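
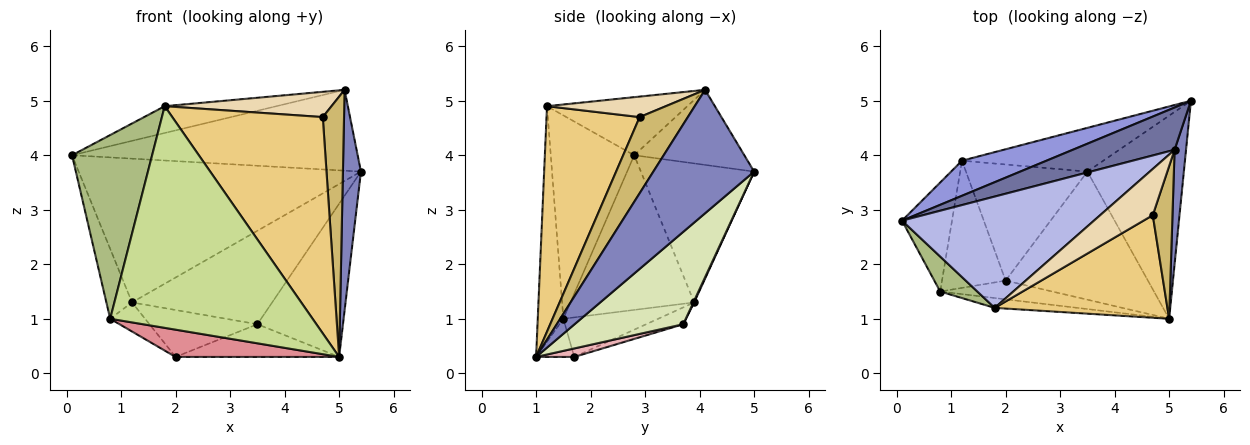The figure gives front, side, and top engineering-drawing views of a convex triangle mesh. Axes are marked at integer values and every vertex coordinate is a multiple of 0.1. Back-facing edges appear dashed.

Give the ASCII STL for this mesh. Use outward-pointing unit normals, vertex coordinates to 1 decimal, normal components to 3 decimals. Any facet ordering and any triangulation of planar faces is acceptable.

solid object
 facet normal -0.323 0.839 0.438
  outer loop
   vertex 5.1 4.1 5.2
   vertex 5.4 5.0 3.7
   vertex 0.1 2.8 4.0
  endloop
 endfacet
 facet normal 0.980 -0.175 0.091
  outer loop
   vertex 5.1 4.1 5.2
   vertex 5.0 1.0 0.3
   vertex 5.4 5.0 3.7
  endloop
 endfacet
 facet normal -0.363 0.905 0.221
  outer loop
   vertex 1.2 3.9 1.3
   vertex 0.1 2.8 4.0
   vertex 5.4 5.0 3.7
  endloop
 endfacet
 facet normal -0.282 0.225 0.933
  outer loop
   vertex 1.8 1.2 4.9
   vertex 5.1 4.1 5.2
   vertex 0.1 2.8 4.0
  endloop
 endfacet
 facet normal -0.934 0.193 -0.302
  outer loop
   vertex 0.8 1.5 1.0
   vertex 0.1 2.8 4.0
   vertex 1.2 3.9 1.3
  endloop
 endfacet
 facet normal -0.715 -0.687 0.131
  outer loop
   vertex 0.8 1.5 1.0
   vertex 1.8 1.2 4.9
   vertex 0.1 2.8 4.0
  endloop
 endfacet
 facet normal -0.125 -0.991 -0.044
  outer loop
   vertex 0.8 1.5 1.0
   vertex 5.0 1.0 0.3
   vertex 1.8 1.2 4.9
  endloop
 endfacet
 facet normal 0.607 0.478 -0.634
  outer loop
   vertex 3.5 3.7 0.9
   vertex 5.4 5.0 3.7
   vertex 5.0 1.0 0.3
  endloop
 endfacet
 facet normal 0.005 0.906 -0.424
  outer loop
   vertex 3.5 3.7 0.9
   vertex 1.2 3.9 1.3
   vertex 5.4 5.0 3.7
  endloop
 endfacet
 facet normal 0.890 -0.393 0.230
  outer loop
   vertex 4.7 2.9 4.7
   vertex 5.0 1.0 0.3
   vertex 5.1 4.1 5.2
  endloop
 endfacet
 facet normal 0.488 -0.789 0.374
  outer loop
   vertex 4.7 2.9 4.7
   vertex 1.8 1.2 4.9
   vertex 5.0 1.0 0.3
  endloop
 endfacet
 facet normal 0.323 -0.454 0.830
  outer loop
   vertex 4.7 2.9 4.7
   vertex 5.1 4.1 5.2
   vertex 1.8 1.2 4.9
  endloop
 endfacet
 facet normal -0.518 0.191 -0.834
  outer loop
   vertex 2.0 1.7 0.3
   vertex 0.8 1.5 1.0
   vertex 1.2 3.9 1.3
  endloop
 endfacet
 facet normal -0.128 0.372 -0.920
  outer loop
   vertex 2.0 1.7 0.3
   vertex 1.2 3.9 1.3
   vertex 3.5 3.7 0.9
  endloop
 endfacet
 facet normal -0.189 -0.810 -0.555
  outer loop
   vertex 2.0 1.7 0.3
   vertex 5.0 1.0 0.3
   vertex 0.8 1.5 1.0
  endloop
 endfacet
 facet normal 0.058 0.247 -0.967
  outer loop
   vertex 2.0 1.7 0.3
   vertex 3.5 3.7 0.9
   vertex 5.0 1.0 0.3
  endloop
 endfacet
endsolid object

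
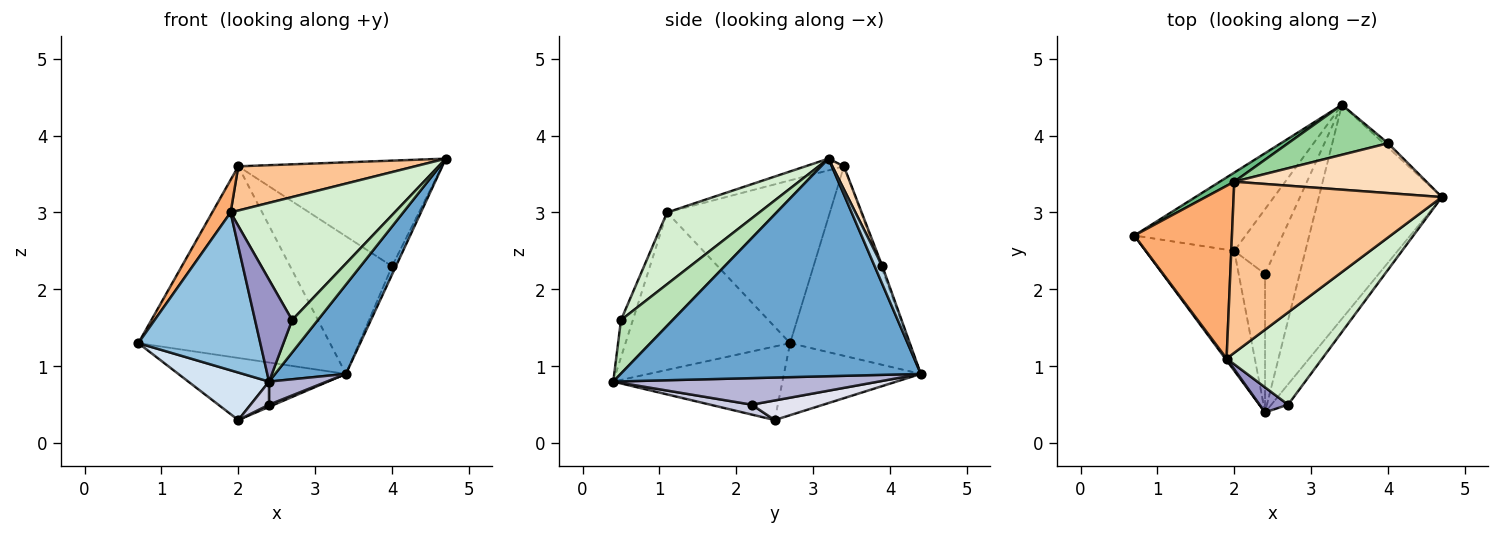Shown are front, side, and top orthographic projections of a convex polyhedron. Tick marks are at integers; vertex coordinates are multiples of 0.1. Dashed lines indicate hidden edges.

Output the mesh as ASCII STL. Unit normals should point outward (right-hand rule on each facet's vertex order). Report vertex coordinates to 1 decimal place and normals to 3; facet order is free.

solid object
 facet normal 0.853 -0.201 -0.482
  outer loop
   vertex 3.4 4.4 0.9
   vertex 4.7 3.2 3.7
   vertex 2.4 0.4 0.8
  endloop
 endfacet
 facet normal -0.803 -0.595 0.007
  outer loop
   vertex 1.9 1.1 3.0
   vertex 0.7 2.7 1.3
   vertex 2.4 0.4 0.8
  endloop
 endfacet
 facet normal 0.873 0.436 -0.218
  outer loop
   vertex 4.0 3.9 2.3
   vertex 4.7 3.2 3.7
   vertex 3.4 4.4 0.9
  endloop
 endfacet
 facet normal -0.611 -0.292 -0.736
  outer loop
   vertex 2.0 2.5 0.3
   vertex 2.4 0.4 0.8
   vertex 0.7 2.7 1.3
  endloop
 endfacet
 facet normal -0.452 0.554 -0.699
  outer loop
   vertex 2.0 2.5 0.3
   vertex 0.7 2.7 1.3
   vertex 3.4 4.4 0.9
  endloop
 endfacet
 facet normal -0.854 -0.096 0.512
  outer loop
   vertex 2.0 3.4 3.6
   vertex 0.7 2.7 1.3
   vertex 1.9 1.1 3.0
  endloop
 endfacet
 facet normal -0.054 -0.250 0.967
  outer loop
   vertex 2.0 3.4 3.6
   vertex 1.9 1.1 3.0
   vertex 4.7 3.2 3.7
  endloop
 endfacet
 facet normal 0.051 0.903 0.426
  outer loop
   vertex 2.0 3.4 3.6
   vertex 4.7 3.2 3.7
   vertex 4.0 3.9 2.3
  endloop
 endfacet
 facet normal -0.528 0.848 0.040
  outer loop
   vertex 2.0 3.4 3.6
   vertex 3.4 4.4 0.9
   vertex 0.7 2.7 1.3
  endloop
 endfacet
 facet normal -0.013 0.940 0.341
  outer loop
   vertex 2.0 3.4 3.6
   vertex 4.0 3.9 2.3
   vertex 3.4 4.4 0.9
  endloop
 endfacet
 facet normal 0.862 -0.429 -0.270
  outer loop
   vertex 2.7 0.5 1.6
   vertex 2.4 0.4 0.8
   vertex 4.7 3.2 3.7
  endloop
 endfacet
 facet normal 0.410 -0.730 0.547
  outer loop
   vertex 2.7 0.5 1.6
   vertex 4.7 3.2 3.7
   vertex 1.9 1.1 3.0
  endloop
 endfacet
 facet normal -0.297 -0.927 0.227
  outer loop
   vertex 2.7 0.5 1.6
   vertex 1.9 1.1 3.0
   vertex 2.4 0.4 0.8
  endloop
 endfacet
 facet normal 0.603 -0.131 -0.787
  outer loop
   vertex 2.4 2.2 0.5
   vertex 3.4 4.4 0.9
   vertex 2.4 0.4 0.8
  endloop
 endfacet
 facet normal 0.347 -0.154 -0.925
  outer loop
   vertex 2.4 2.2 0.5
   vertex 2.4 0.4 0.8
   vertex 2.0 2.5 0.3
  endloop
 endfacet
 facet normal 0.429 -0.031 -0.903
  outer loop
   vertex 2.4 2.2 0.5
   vertex 2.0 2.5 0.3
   vertex 3.4 4.4 0.9
  endloop
 endfacet
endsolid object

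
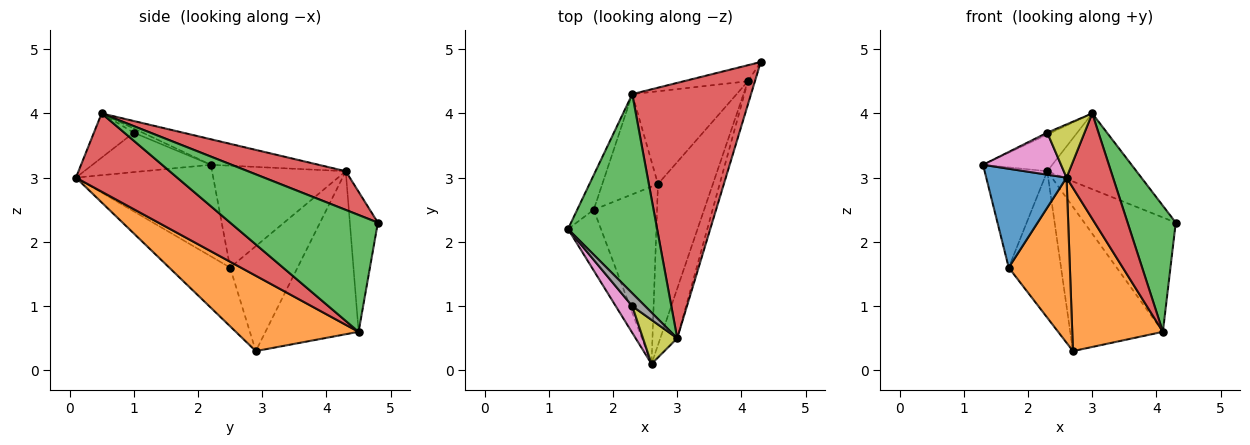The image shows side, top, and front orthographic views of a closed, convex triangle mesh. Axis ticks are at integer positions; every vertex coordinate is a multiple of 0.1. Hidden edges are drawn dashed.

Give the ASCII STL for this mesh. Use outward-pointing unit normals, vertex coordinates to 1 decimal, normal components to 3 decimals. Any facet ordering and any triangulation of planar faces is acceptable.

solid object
 facet normal -0.824 -0.482 -0.296
  outer loop
   vertex 1.7 2.5 1.6
   vertex 2.6 0.1 3.0
   vertex 1.3 2.2 3.2
  endloop
 endfacet
 facet normal -0.562 -0.564 -0.606
  outer loop
   vertex 1.7 2.5 1.6
   vertex 2.7 2.9 0.3
   vertex 2.6 0.1 3.0
  endloop
 endfacet
 facet normal -0.271 0.174 0.947
  outer loop
   vertex 2.3 4.3 3.1
   vertex 1.3 2.2 3.2
   vertex 3.0 0.5 4.0
  endloop
 endfacet
 facet normal 0.298 0.272 0.915
  outer loop
   vertex 2.3 4.3 3.1
   vertex 3.0 0.5 4.0
   vertex 4.3 4.8 2.3
  endloop
 endfacet
 facet normal -0.896 0.420 -0.145
  outer loop
   vertex 2.3 4.3 3.1
   vertex 1.7 2.5 1.6
   vertex 1.3 2.2 3.2
  endloop
 endfacet
 facet normal -0.729 0.565 -0.387
  outer loop
   vertex 2.3 4.3 3.1
   vertex 2.7 2.9 0.3
   vertex 1.7 2.5 1.6
  endloop
 endfacet
 facet normal -0.788 -0.519 0.330
  outer loop
   vertex 2.3 1.0 3.7
   vertex 1.3 2.2 3.2
   vertex 2.6 0.1 3.0
  endloop
 endfacet
 facet normal -0.305 0.139 0.942
  outer loop
   vertex 2.3 1.0 3.7
   vertex 3.0 0.5 4.0
   vertex 1.3 2.2 3.2
  endloop
 endfacet
 facet normal -0.636 -0.595 0.492
  outer loop
   vertex 2.3 1.0 3.7
   vertex 2.6 0.1 3.0
   vertex 3.0 0.5 4.0
  endloop
 endfacet
 facet normal -0.290 0.948 -0.133
  outer loop
   vertex 4.1 4.5 0.6
   vertex 2.3 4.3 3.1
   vertex 4.3 4.8 2.3
  endloop
 endfacet
 facet normal -0.645 0.642 -0.413
  outer loop
   vertex 4.1 4.5 0.6
   vertex 2.7 2.9 0.3
   vertex 2.3 4.3 3.1
  endloop
 endfacet
 facet normal 0.694 -0.512 -0.506
  outer loop
   vertex 4.1 4.5 0.6
   vertex 2.6 0.1 3.0
   vertex 2.7 2.9 0.3
  endloop
 endfacet
 facet normal 0.949 -0.310 -0.057
  outer loop
   vertex 4.1 4.5 0.6
   vertex 4.3 4.8 2.3
   vertex 3.0 0.5 4.0
  endloop
 endfacet
 facet normal 0.892 -0.409 -0.193
  outer loop
   vertex 4.1 4.5 0.6
   vertex 3.0 0.5 4.0
   vertex 2.6 0.1 3.0
  endloop
 endfacet
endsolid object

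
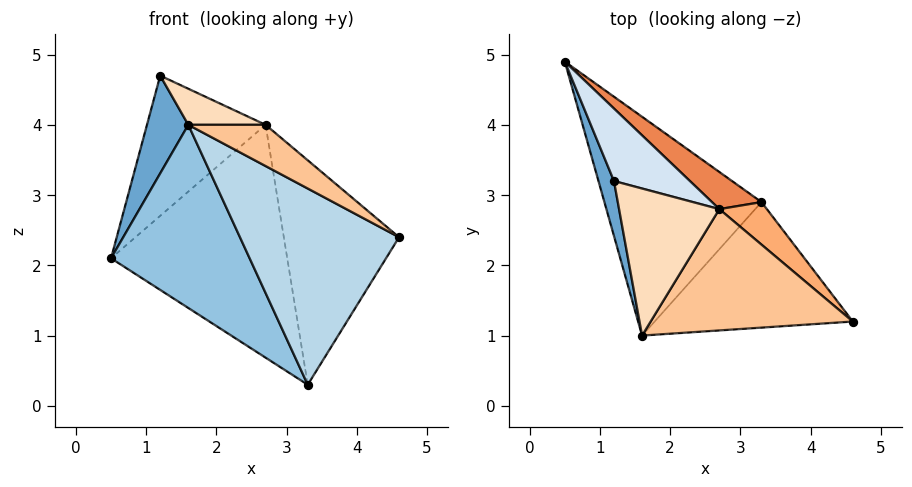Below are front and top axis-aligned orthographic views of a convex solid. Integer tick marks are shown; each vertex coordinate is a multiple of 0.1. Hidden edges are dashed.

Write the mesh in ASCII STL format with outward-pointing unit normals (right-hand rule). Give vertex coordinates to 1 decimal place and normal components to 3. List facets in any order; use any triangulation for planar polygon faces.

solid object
 facet normal -0.969 -0.215 0.121
  outer loop
   vertex 1.2 3.2 4.7
   vertex 0.5 4.9 2.1
   vertex 1.6 1.0 4.0
  endloop
 endfacet
 facet normal -0.689 -0.465 -0.556
  outer loop
   vertex 3.3 2.9 0.3
   vertex 1.6 1.0 4.0
   vertex 0.5 4.9 2.1
  endloop
 endfacet
 facet normal -0.225 -0.821 -0.525
  outer loop
   vertex 3.3 2.9 0.3
   vertex 4.6 1.2 2.4
   vertex 1.6 1.0 4.0
  endloop
 endfacet
 facet normal 0.411 0.810 0.419
  outer loop
   vertex 2.7 2.8 4.0
   vertex 0.5 4.9 2.1
   vertex 1.2 3.2 4.7
  endloop
 endfacet
 facet normal 0.628 0.769 0.123
  outer loop
   vertex 2.7 2.8 4.0
   vertex 3.3 2.9 0.3
   vertex 0.5 4.9 2.1
  endloop
 endfacet
 facet normal 0.701 0.700 0.133
  outer loop
   vertex 2.7 2.8 4.0
   vertex 4.6 1.2 2.4
   vertex 3.3 2.9 0.3
  endloop
 endfacet
 facet normal 0.466 -0.285 0.838
  outer loop
   vertex 2.7 2.8 4.0
   vertex 1.6 1.0 4.0
   vertex 4.6 1.2 2.4
  endloop
 endfacet
 facet normal 0.363 -0.222 0.905
  outer loop
   vertex 2.7 2.8 4.0
   vertex 1.2 3.2 4.7
   vertex 1.6 1.0 4.0
  endloop
 endfacet
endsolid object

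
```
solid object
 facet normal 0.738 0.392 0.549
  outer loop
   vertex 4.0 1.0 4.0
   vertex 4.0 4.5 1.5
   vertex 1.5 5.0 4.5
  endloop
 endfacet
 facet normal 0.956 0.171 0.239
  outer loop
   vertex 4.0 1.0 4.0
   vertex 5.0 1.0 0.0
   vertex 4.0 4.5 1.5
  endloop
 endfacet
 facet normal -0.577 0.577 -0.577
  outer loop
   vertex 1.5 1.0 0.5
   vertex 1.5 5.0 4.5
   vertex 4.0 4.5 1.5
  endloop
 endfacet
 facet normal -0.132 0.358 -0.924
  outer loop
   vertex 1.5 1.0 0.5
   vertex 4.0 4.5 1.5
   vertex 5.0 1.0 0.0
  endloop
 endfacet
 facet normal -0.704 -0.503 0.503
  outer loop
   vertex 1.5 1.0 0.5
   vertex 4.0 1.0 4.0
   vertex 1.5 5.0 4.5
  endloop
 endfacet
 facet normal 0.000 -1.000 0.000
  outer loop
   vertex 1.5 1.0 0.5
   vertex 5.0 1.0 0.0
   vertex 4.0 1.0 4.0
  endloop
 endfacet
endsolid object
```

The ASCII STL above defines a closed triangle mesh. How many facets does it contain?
6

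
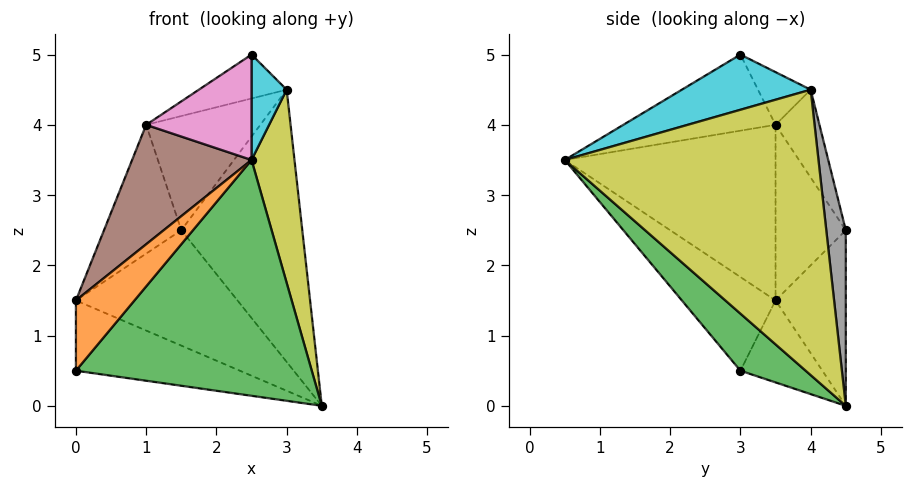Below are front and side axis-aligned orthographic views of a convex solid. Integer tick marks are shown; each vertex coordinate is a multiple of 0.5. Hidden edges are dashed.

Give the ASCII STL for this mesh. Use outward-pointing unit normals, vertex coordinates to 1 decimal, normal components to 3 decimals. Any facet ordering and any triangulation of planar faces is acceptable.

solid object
 facet normal -0.408 0.816 -0.408
  outer loop
   vertex 0.0 3.0 0.5
   vertex 0.0 3.5 1.5
   vertex 3.5 4.5 0.0
  endloop
 endfacet
 facet normal -0.820 -0.512 0.256
  outer loop
   vertex 0.0 3.0 0.5
   vertex 2.5 0.5 3.5
   vertex 0.0 3.5 1.5
  endloop
 endfacet
 facet normal 0.186 -0.673 -0.716
  outer loop
   vertex 0.0 3.0 0.5
   vertex 3.5 4.5 0.0
   vertex 2.5 0.5 3.5
  endloop
 endfacet
 facet normal -0.380 0.874 -0.304
  outer loop
   vertex 1.5 4.5 2.5
   vertex 3.5 4.5 0.0
   vertex 0.0 3.5 1.5
  endloop
 endfacet
 facet normal -0.650 0.715 0.260
  outer loop
   vertex 1.0 3.5 4.0
   vertex 1.5 4.5 2.5
   vertex 0.0 3.5 1.5
  endloop
 endfacet
 facet normal -0.822 -0.466 0.329
  outer loop
   vertex 1.0 3.5 4.0
   vertex 0.0 3.5 1.5
   vertex 2.5 0.5 3.5
  endloop
 endfacet
 facet normal -0.596 -0.413 0.688
  outer loop
   vertex 1.0 3.5 4.0
   vertex 2.5 0.5 3.5
   vertex 2.5 3.0 5.0
  endloop
 endfacet
 facet normal 0.158 0.979 0.126
  outer loop
   vertex 3.0 4.0 4.5
   vertex 3.5 4.5 0.0
   vertex 1.5 4.5 2.5
  endloop
 endfacet
 facet normal 0.982 -0.166 0.091
  outer loop
   vertex 3.0 4.0 4.5
   vertex 2.5 0.5 3.5
   vertex 3.5 4.5 0.0
  endloop
 endfacet
 facet normal 0.884 -0.241 0.402
  outer loop
   vertex 3.0 4.0 4.5
   vertex 2.5 3.0 5.0
   vertex 2.5 0.5 3.5
  endloop
 endfacet
 facet normal -0.329 0.549 0.768
  outer loop
   vertex 3.0 4.0 4.5
   vertex 1.0 3.5 4.0
   vertex 2.5 3.0 5.0
  endloop
 endfacet
 facet normal -0.321 0.834 0.449
  outer loop
   vertex 3.0 4.0 4.5
   vertex 1.5 4.5 2.5
   vertex 1.0 3.5 4.0
  endloop
 endfacet
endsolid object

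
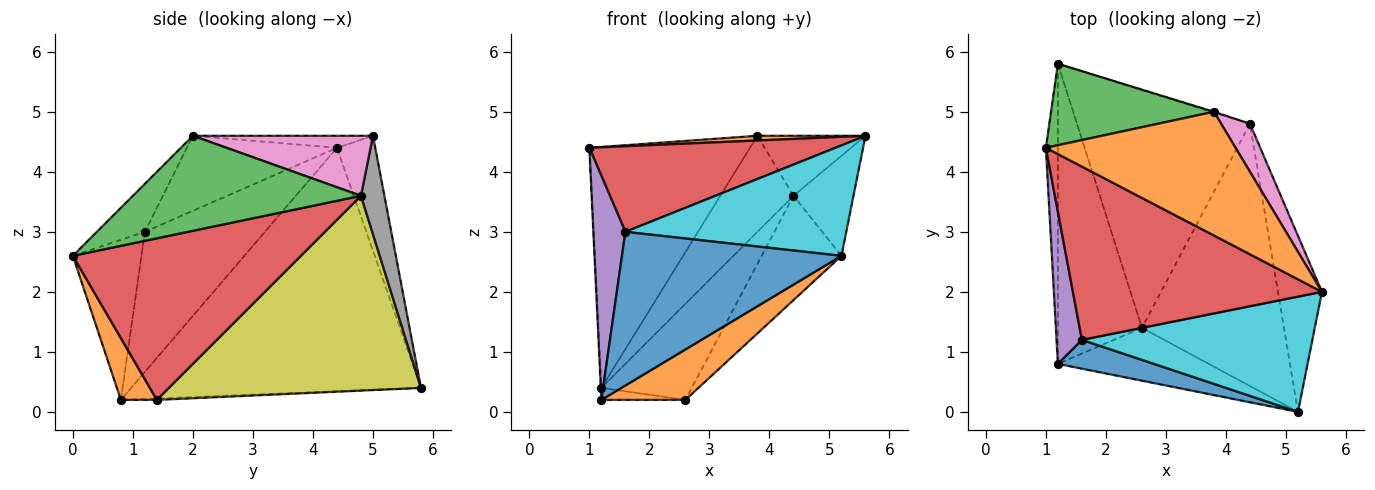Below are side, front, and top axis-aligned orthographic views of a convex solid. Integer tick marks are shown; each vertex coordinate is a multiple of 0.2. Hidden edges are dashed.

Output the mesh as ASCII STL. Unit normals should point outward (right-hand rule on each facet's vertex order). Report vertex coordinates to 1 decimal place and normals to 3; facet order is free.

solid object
 facet normal -0.999 0.002 -0.049
  outer loop
   vertex 1.2 5.8 0.4
   vertex 1.2 0.8 0.2
   vertex 1.0 4.4 4.4
  endloop
 endfacet
 facet normal -0.063 -0.038 0.997
  outer loop
   vertex 3.8 5.0 4.6
   vertex 1.0 4.4 4.4
   vertex 5.6 2.0 4.6
  endloop
 endfacet
 facet normal -0.220 0.924 0.312
  outer loop
   vertex 3.8 5.0 4.6
   vertex 1.2 5.8 0.4
   vertex 1.0 4.4 4.4
  endloop
 endfacet
 facet normal -0.261 -0.428 0.866
  outer loop
   vertex 1.6 1.2 3.0
   vertex 5.6 2.0 4.6
   vertex 1.0 4.4 4.4
  endloop
 endfacet
 facet normal -0.952 -0.254 0.172
  outer loop
   vertex 1.6 1.2 3.0
   vertex 1.0 4.4 4.4
   vertex 1.2 0.8 0.2
  endloop
 endfacet
 facet normal -0.017 0.040 -0.999
  outer loop
   vertex 2.6 1.4 0.2
   vertex 1.2 0.8 0.2
   vertex 1.2 5.8 0.4
  endloop
 endfacet
 facet normal 0.793 0.476 0.381
  outer loop
   vertex 4.4 4.8 3.6
   vertex 3.8 5.0 4.6
   vertex 5.6 2.0 4.6
  endloop
 endfacet
 facet normal 0.305 0.952 -0.007
  outer loop
   vertex 4.4 4.8 3.6
   vertex 1.2 5.8 0.4
   vertex 3.8 5.0 4.6
  endloop
 endfacet
 facet normal 0.722 0.259 -0.641
  outer loop
   vertex 4.4 4.8 3.6
   vertex 2.6 1.4 0.2
   vertex 1.2 5.8 0.4
  endloop
 endfacet
 facet normal -0.149 -0.684 0.714
  outer loop
   vertex 5.2 0.0 2.6
   vertex 5.6 2.0 4.6
   vertex 1.6 1.2 3.0
  endloop
 endfacet
 facet normal -0.294 -0.940 0.176
  outer loop
   vertex 5.2 0.0 2.6
   vertex 1.6 1.2 3.0
   vertex 1.2 0.8 0.2
  endloop
 endfacet
 facet normal 0.284 -0.662 -0.694
  outer loop
   vertex 5.2 0.0 2.6
   vertex 1.2 0.8 0.2
   vertex 2.6 1.4 0.2
  endloop
 endfacet
 facet normal 0.883 0.232 -0.409
  outer loop
   vertex 5.2 0.0 2.6
   vertex 4.4 4.8 3.6
   vertex 5.6 2.0 4.6
  endloop
 endfacet
 facet normal 0.726 0.254 -0.639
  outer loop
   vertex 5.2 0.0 2.6
   vertex 2.6 1.4 0.2
   vertex 4.4 4.8 3.6
  endloop
 endfacet
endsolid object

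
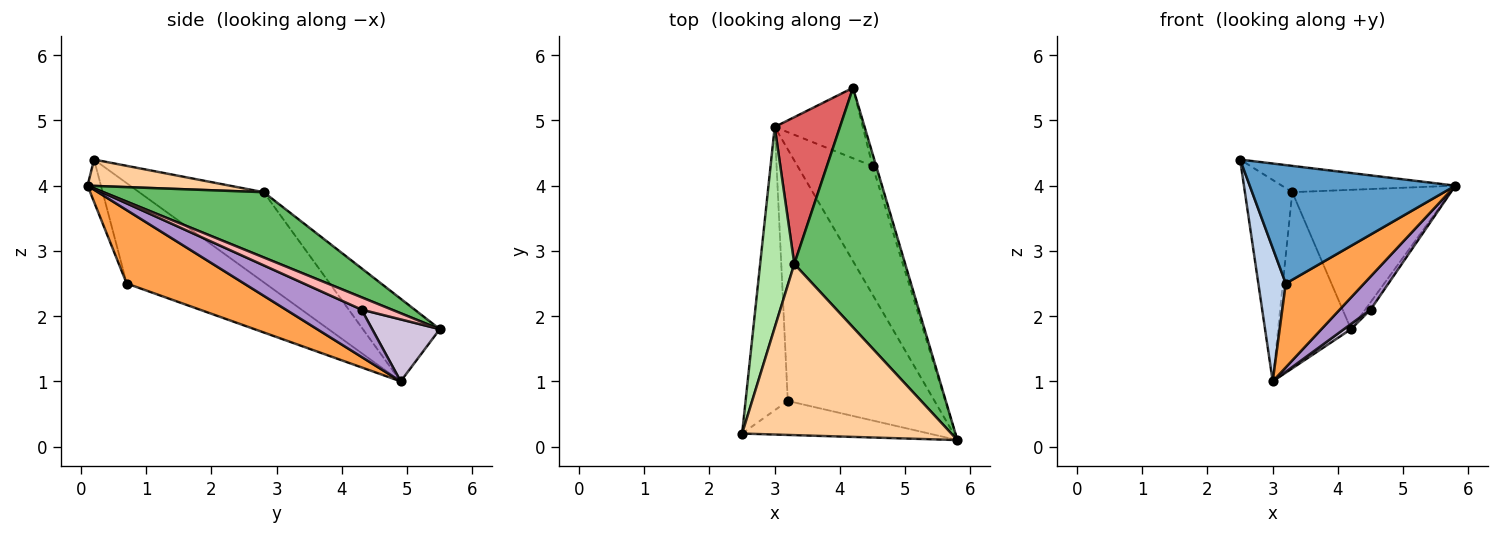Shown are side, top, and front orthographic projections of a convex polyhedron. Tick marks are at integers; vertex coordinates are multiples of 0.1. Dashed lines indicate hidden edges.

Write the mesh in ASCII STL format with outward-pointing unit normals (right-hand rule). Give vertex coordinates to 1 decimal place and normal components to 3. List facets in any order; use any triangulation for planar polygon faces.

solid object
 facet normal -0.062 -0.959 -0.275
  outer loop
   vertex 3.2 0.7 2.5
   vertex 5.8 0.1 4.0
   vertex 2.5 0.2 4.4
  endloop
 endfacet
 facet normal -0.907 -0.179 -0.381
  outer loop
   vertex 3.2 0.7 2.5
   vertex 2.5 0.2 4.4
   vertex 3.0 4.9 1.0
  endloop
 endfacet
 facet normal 0.429 -0.286 -0.857
  outer loop
   vertex 3.2 0.7 2.5
   vertex 3.0 4.9 1.0
   vertex 5.8 0.1 4.0
  endloop
 endfacet
 facet normal 0.123 0.151 0.981
  outer loop
   vertex 3.3 2.8 3.9
   vertex 2.5 0.2 4.4
   vertex 5.8 0.1 4.0
  endloop
 endfacet
 facet normal 0.453 0.448 0.771
  outer loop
   vertex 3.3 2.8 3.9
   vertex 5.8 0.1 4.0
   vertex 4.2 5.5 1.8
  endloop
 endfacet
 facet normal -0.881 0.335 0.334
  outer loop
   vertex 3.3 2.8 3.9
   vertex 3.0 4.9 1.0
   vertex 2.5 0.2 4.4
  endloop
 endfacet
 facet normal -0.630 0.597 0.497
  outer loop
   vertex 3.3 2.8 3.9
   vertex 4.2 5.5 1.8
   vertex 3.0 4.9 1.0
  endloop
 endfacet
 facet normal 0.946 0.167 -0.278
  outer loop
   vertex 4.5 4.3 2.1
   vertex 4.2 5.5 1.8
   vertex 5.8 0.1 4.0
  endloop
 endfacet
 facet normal 0.521 -0.213 -0.827
  outer loop
   vertex 4.5 4.3 2.1
   vertex 5.8 0.1 4.0
   vertex 3.0 4.9 1.0
  endloop
 endfacet
 facet normal 0.574 -0.060 -0.816
  outer loop
   vertex 4.5 4.3 2.1
   vertex 3.0 4.9 1.0
   vertex 4.2 5.5 1.8
  endloop
 endfacet
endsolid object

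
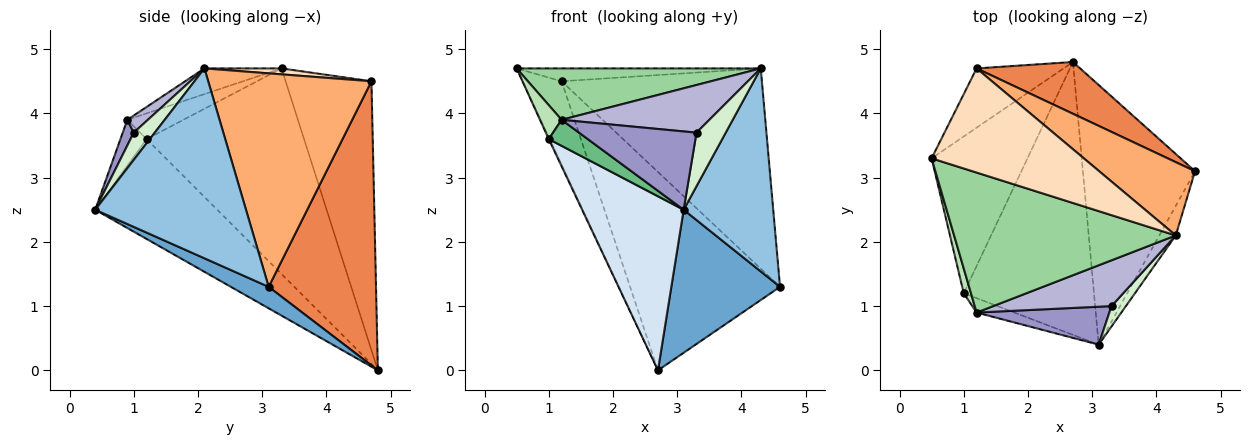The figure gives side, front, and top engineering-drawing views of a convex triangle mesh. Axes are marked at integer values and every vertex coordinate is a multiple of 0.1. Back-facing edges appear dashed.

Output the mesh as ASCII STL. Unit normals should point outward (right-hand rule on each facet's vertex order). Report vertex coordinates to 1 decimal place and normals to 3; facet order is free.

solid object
 facet normal 0.165 -0.476 -0.864
  outer loop
   vertex 2.7 4.8 0.0
   vertex 4.6 3.1 1.3
   vertex 3.1 0.4 2.5
  endloop
 endfacet
 facet normal 0.857 -0.509 -0.074
  outer loop
   vertex 4.3 2.1 4.7
   vertex 3.1 0.4 2.5
   vertex 4.6 3.1 1.3
  endloop
 endfacet
 facet normal -0.906 0.006 -0.422
  outer loop
   vertex 1.0 1.2 3.6
   vertex 0.5 3.3 4.7
   vertex 2.7 4.8 0.0
  endloop
 endfacet
 facet normal -0.543 -0.452 -0.708
  outer loop
   vertex 1.0 1.2 3.6
   vertex 2.7 4.8 0.0
   vertex 3.1 0.4 2.5
  endloop
 endfacet
 facet normal 0.570 0.795 0.208
  outer loop
   vertex 1.2 4.7 4.5
   vertex 4.6 3.1 1.3
   vertex 2.7 4.8 0.0
  endloop
 endfacet
 facet normal 0.608 0.746 0.273
  outer loop
   vertex 1.2 4.7 4.5
   vertex 4.3 2.1 4.7
   vertex 4.6 3.1 1.3
  endloop
 endfacet
 facet normal -0.874 0.396 -0.282
  outer loop
   vertex 1.2 4.7 4.5
   vertex 2.7 4.8 0.0
   vertex 0.5 3.3 4.7
  endloop
 endfacet
 facet normal 0.039 0.122 0.992
  outer loop
   vertex 1.2 4.7 4.5
   vertex 0.5 3.3 4.7
   vertex 4.3 2.1 4.7
  endloop
 endfacet
 facet normal -0.506 -0.755 -0.417
  outer loop
   vertex 1.2 0.9 3.9
   vertex 1.0 1.2 3.6
   vertex 3.1 0.4 2.5
  endloop
 endfacet
 facet normal -0.108 -0.343 0.933
  outer loop
   vertex 1.2 0.9 3.9
   vertex 4.3 2.1 4.7
   vertex 0.5 3.3 4.7
  endloop
 endfacet
 facet normal -0.903 -0.348 0.254
  outer loop
   vertex 1.2 0.9 3.9
   vertex 0.5 3.3 4.7
   vertex 1.0 1.2 3.6
  endloop
 endfacet
 facet normal 0.558 -0.775 0.295
  outer loop
   vertex 3.3 1.0 3.7
   vertex 3.1 0.4 2.5
   vertex 4.3 2.1 4.7
  endloop
 endfacet
 facet normal 0.084 -0.897 0.434
  outer loop
   vertex 3.3 1.0 3.7
   vertex 1.2 0.9 3.9
   vertex 3.1 0.4 2.5
  endloop
 endfacet
 facet normal 0.100 -0.717 0.689
  outer loop
   vertex 3.3 1.0 3.7
   vertex 4.3 2.1 4.7
   vertex 1.2 0.9 3.9
  endloop
 endfacet
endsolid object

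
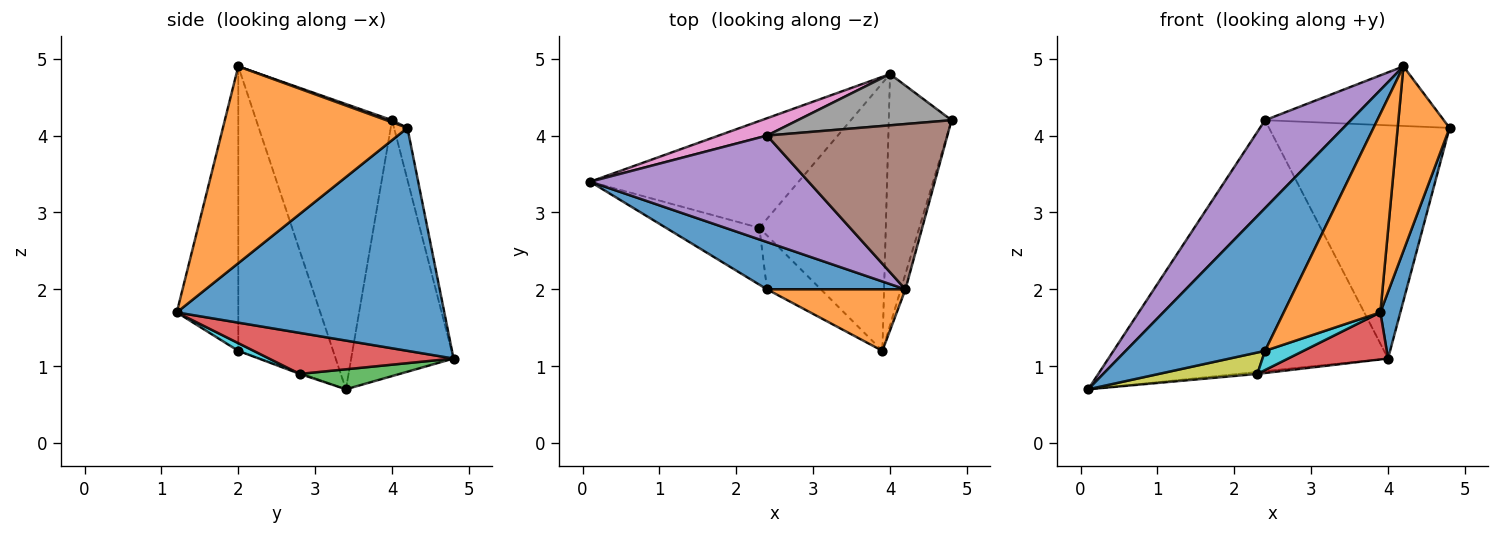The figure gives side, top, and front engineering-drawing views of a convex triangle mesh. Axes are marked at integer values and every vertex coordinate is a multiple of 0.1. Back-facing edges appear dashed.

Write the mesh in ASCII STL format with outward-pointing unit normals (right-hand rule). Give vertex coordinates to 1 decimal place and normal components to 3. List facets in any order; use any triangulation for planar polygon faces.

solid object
 facet normal 0.960 -0.072 -0.270
  outer loop
   vertex 4.0 4.8 1.1
   vertex 4.8 4.2 4.1
   vertex 3.9 1.2 1.7
  endloop
 endfacet
 facet normal 0.962 -0.271 -0.023
  outer loop
   vertex 4.2 2.0 4.9
   vertex 3.9 1.2 1.7
   vertex 4.8 4.2 4.1
  endloop
 endfacet
 facet normal 0.095 0.018 -0.995
  outer loop
   vertex 2.3 2.8 0.9
   vertex 0.1 3.4 0.7
   vertex 4.0 4.8 1.1
  endloop
 endfacet
 facet normal 0.304 -0.165 -0.938
  outer loop
   vertex 2.3 2.8 0.9
   vertex 4.0 4.8 1.1
   vertex 3.9 1.2 1.7
  endloop
 endfacet
 facet normal -0.710 -0.449 0.543
  outer loop
   vertex 2.4 4.0 4.2
   vertex 0.1 3.4 0.7
   vertex 4.2 2.0 4.9
  endloop
 endfacet
 facet normal 0.011 0.339 0.941
  outer loop
   vertex 2.4 4.0 4.2
   vertex 4.2 2.0 4.9
   vertex 4.8 4.2 4.1
  endloop
 endfacet
 facet normal -0.343 0.937 0.065
  outer loop
   vertex 2.4 4.0 4.2
   vertex 4.0 4.8 1.1
   vertex 0.1 3.4 0.7
  endloop
 endfacet
 facet normal -0.072 0.974 0.214
  outer loop
   vertex 2.4 4.0 4.2
   vertex 4.8 4.2 4.1
   vertex 4.0 4.8 1.1
  endloop
 endfacet
 facet normal -0.011 -0.352 -0.936
  outer loop
   vertex 2.4 2.0 1.2
   vertex 0.1 3.4 0.7
   vertex 2.3 2.8 0.9
  endloop
 endfacet
 facet normal 0.133 -0.333 -0.933
  outer loop
   vertex 2.4 2.0 1.2
   vertex 2.3 2.8 0.9
   vertex 3.9 1.2 1.7
  endloop
 endfacet
 facet normal -0.543 -0.797 0.264
  outer loop
   vertex 2.4 2.0 1.2
   vertex 4.2 2.0 4.9
   vertex 0.1 3.4 0.7
  endloop
 endfacet
 facet normal -0.520 -0.816 0.253
  outer loop
   vertex 2.4 2.0 1.2
   vertex 3.9 1.2 1.7
   vertex 4.2 2.0 4.9
  endloop
 endfacet
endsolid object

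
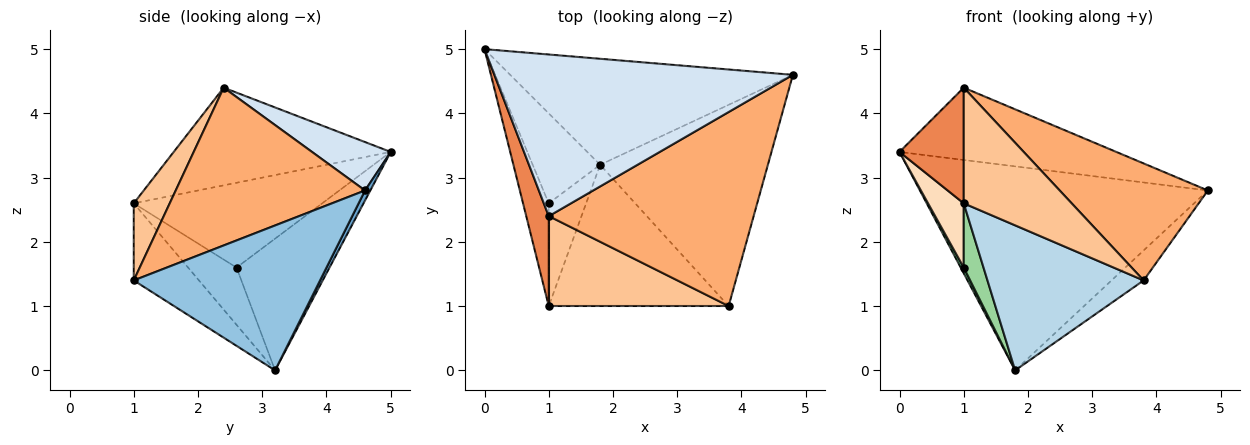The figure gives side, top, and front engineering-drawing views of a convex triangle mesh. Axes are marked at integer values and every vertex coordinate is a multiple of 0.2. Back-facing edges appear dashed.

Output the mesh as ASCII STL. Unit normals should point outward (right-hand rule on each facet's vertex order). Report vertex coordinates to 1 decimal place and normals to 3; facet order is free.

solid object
 facet normal 0.016 0.887 -0.461
  outer loop
   vertex 1.8 3.2 0.0
   vertex 0.0 5.0 3.4
   vertex 4.8 4.6 2.8
  endloop
 endfacet
 facet normal 0.650 0.112 -0.752
  outer loop
   vertex 3.8 1.0 1.4
   vertex 1.8 3.2 0.0
   vertex 4.8 4.6 2.8
  endloop
 endfacet
 facet normal -0.287 -0.686 -0.669
  outer loop
   vertex 3.8 1.0 1.4
   vertex 1.0 1.0 2.6
   vertex 1.8 3.2 0.0
  endloop
 endfacet
 facet normal 0.147 0.404 0.903
  outer loop
   vertex 1.0 2.4 4.4
   vertex 4.8 4.6 2.8
   vertex 0.0 5.0 3.4
  endloop
 endfacet
 facet normal -0.936 -0.277 0.216
  outer loop
   vertex 1.0 2.4 4.4
   vertex 0.0 5.0 3.4
   vertex 1.0 1.0 2.6
  endloop
 endfacet
 facet normal 0.551 -0.431 0.715
  outer loop
   vertex 1.0 2.4 4.4
   vertex 3.8 1.0 1.4
   vertex 4.8 4.6 2.8
  endloop
 endfacet
 facet normal 0.254 -0.763 0.594
  outer loop
   vertex 1.0 2.4 4.4
   vertex 1.0 1.0 2.6
   vertex 3.8 1.0 1.4
  endloop
 endfacet
 facet normal -0.942 -0.178 -0.285
  outer loop
   vertex 1.0 2.6 1.6
   vertex 1.0 1.0 2.6
   vertex 0.0 5.0 3.4
  endloop
 endfacet
 facet normal -0.890 -0.029 -0.456
  outer loop
   vertex 1.0 2.6 1.6
   vertex 0.0 5.0 3.4
   vertex 1.8 3.2 0.0
  endloop
 endfacet
 facet normal -0.792 -0.323 -0.517
  outer loop
   vertex 1.0 2.6 1.6
   vertex 1.8 3.2 0.0
   vertex 1.0 1.0 2.6
  endloop
 endfacet
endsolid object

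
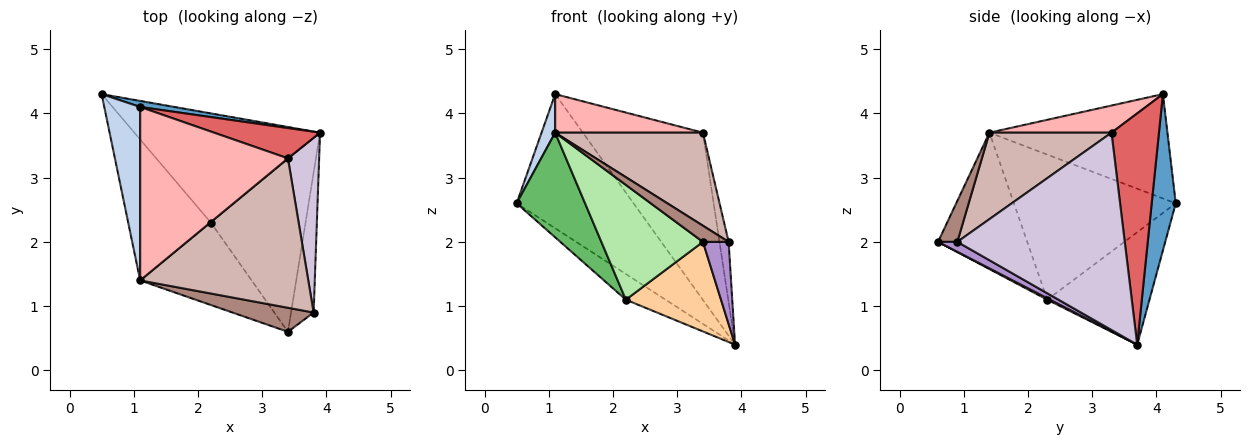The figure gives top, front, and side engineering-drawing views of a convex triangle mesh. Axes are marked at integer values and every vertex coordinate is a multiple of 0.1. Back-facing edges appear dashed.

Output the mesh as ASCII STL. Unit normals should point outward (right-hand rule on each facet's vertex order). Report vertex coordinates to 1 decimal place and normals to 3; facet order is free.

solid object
 facet normal 0.201 0.979 0.044
  outer loop
   vertex 1.1 4.1 4.3
   vertex 3.9 3.7 0.4
   vertex 0.5 4.3 2.6
  endloop
 endfacet
 facet normal -0.943 -0.072 0.324
  outer loop
   vertex 1.1 1.4 3.7
   vertex 1.1 4.1 4.3
   vertex 0.5 4.3 2.6
  endloop
 endfacet
 facet normal -0.508 0.197 -0.839
  outer loop
   vertex 2.2 2.3 1.1
   vertex 0.5 4.3 2.6
   vertex 3.9 3.7 0.4
  endloop
 endfacet
 facet normal 0.014 -0.460 -0.888
  outer loop
   vertex 2.2 2.3 1.1
   vertex 3.9 3.7 0.4
   vertex 3.4 0.6 2.0
  endloop
 endfacet
 facet normal -0.816 -0.345 -0.464
  outer loop
   vertex 2.2 2.3 1.1
   vertex 1.1 1.4 3.7
   vertex 0.5 4.3 2.6
  endloop
 endfacet
 facet normal -0.581 -0.661 -0.475
  outer loop
   vertex 2.2 2.3 1.1
   vertex 3.4 0.6 2.0
   vertex 1.1 1.4 3.7
  endloop
 endfacet
 facet normal 0.362 0.917 0.166
  outer loop
   vertex 3.4 3.3 3.7
   vertex 3.9 3.7 0.4
   vertex 1.1 4.1 4.3
  endloop
 endfacet
 facet normal 0.176 -0.214 0.961
  outer loop
   vertex 3.4 3.3 3.7
   vertex 1.1 4.1 4.3
   vertex 1.1 1.4 3.7
  endloop
 endfacet
 facet normal 0.355 -0.473 -0.806
  outer loop
   vertex 3.8 0.9 2.0
   vertex 3.4 0.6 2.0
   vertex 3.9 3.7 0.4
  endloop
 endfacet
 facet normal 0.986 0.054 0.156
  outer loop
   vertex 3.8 0.9 2.0
   vertex 3.9 3.7 0.4
   vertex 3.4 3.3 3.7
  endloop
 endfacet
 facet normal 0.386 -0.515 0.765
  outer loop
   vertex 3.8 0.9 2.0
   vertex 1.1 1.4 3.7
   vertex 3.4 0.6 2.0
  endloop
 endfacet
 facet normal 0.400 -0.484 0.778
  outer loop
   vertex 3.8 0.9 2.0
   vertex 3.4 3.3 3.7
   vertex 1.1 1.4 3.7
  endloop
 endfacet
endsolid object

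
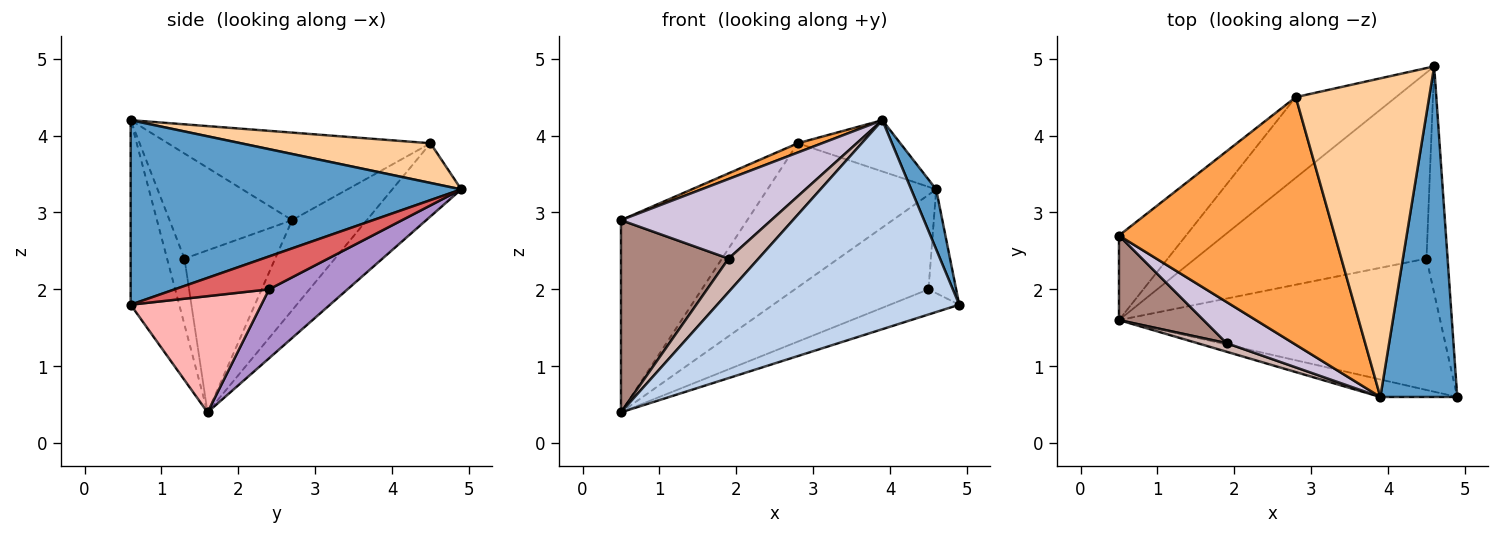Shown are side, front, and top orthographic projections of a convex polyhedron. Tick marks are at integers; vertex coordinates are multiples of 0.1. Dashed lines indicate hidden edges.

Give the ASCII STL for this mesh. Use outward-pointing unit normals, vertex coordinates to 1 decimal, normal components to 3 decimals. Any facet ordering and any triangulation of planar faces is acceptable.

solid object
 facet normal 0.921 -0.070 0.384
  outer loop
   vertex 3.9 0.6 4.2
   vertex 4.9 0.6 1.8
   vertex 4.6 4.9 3.3
  endloop
 endfacet
 facet normal -0.196 -0.977 -0.082
  outer loop
   vertex 0.5 1.6 0.4
   vertex 4.9 0.6 1.8
   vertex 3.9 0.6 4.2
  endloop
 endfacet
 facet normal -0.376 -0.035 0.926
  outer loop
   vertex 2.8 4.5 3.9
   vertex 0.5 2.7 2.9
   vertex 3.9 0.6 4.2
  endloop
 endfacet
 facet normal 0.282 0.152 0.947
  outer loop
   vertex 2.8 4.5 3.9
   vertex 3.9 0.6 4.2
   vertex 4.6 4.9 3.3
  endloop
 endfacet
 facet normal -0.476 0.805 -0.354
  outer loop
   vertex 2.8 4.5 3.9
   vertex 0.5 1.6 0.4
   vertex 0.5 2.7 2.9
  endloop
 endfacet
 facet normal -0.336 0.822 -0.460
  outer loop
   vertex 2.8 4.5 3.9
   vertex 4.6 4.9 3.3
   vertex 0.5 1.6 0.4
  endloop
 endfacet
 facet normal 0.817 0.240 -0.524
  outer loop
   vertex 4.5 2.4 2.0
   vertex 4.6 4.9 3.3
   vertex 4.9 0.6 1.8
  endloop
 endfacet
 facet normal 0.335 0.177 -0.925
  outer loop
   vertex 4.5 2.4 2.0
   vertex 4.9 0.6 1.8
   vertex 0.5 1.6 0.4
  endloop
 endfacet
 facet normal 0.257 0.438 -0.862
  outer loop
   vertex 4.5 2.4 2.0
   vertex 0.5 1.6 0.4
   vertex 4.6 4.9 3.3
  endloop
 endfacet
 facet normal -0.587 -0.719 0.372
  outer loop
   vertex 1.9 1.3 2.4
   vertex 3.9 0.6 4.2
   vertex 0.5 2.7 2.9
  endloop
 endfacet
 facet normal -0.611 -0.725 0.319
  outer loop
   vertex 1.9 1.3 2.4
   vertex 0.5 2.7 2.9
   vertex 0.5 1.6 0.4
  endloop
 endfacet
 facet normal -0.490 -0.844 0.217
  outer loop
   vertex 1.9 1.3 2.4
   vertex 0.5 1.6 0.4
   vertex 3.9 0.6 4.2
  endloop
 endfacet
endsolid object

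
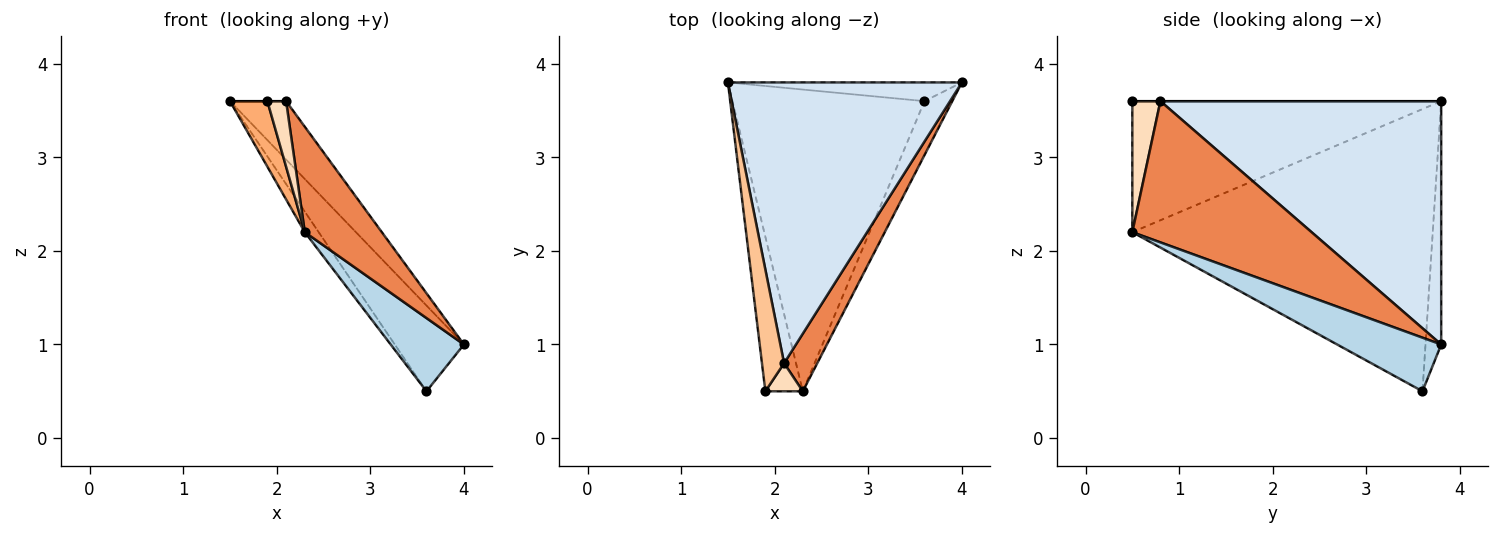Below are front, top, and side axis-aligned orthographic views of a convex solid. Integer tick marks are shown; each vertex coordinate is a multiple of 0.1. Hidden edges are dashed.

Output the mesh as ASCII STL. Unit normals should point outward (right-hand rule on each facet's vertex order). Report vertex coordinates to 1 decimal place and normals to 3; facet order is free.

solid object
 facet normal -0.217 0.954 -0.208
  outer loop
   vertex 3.6 3.6 0.5
   vertex 1.5 3.8 3.6
   vertex 4.0 3.8 1.0
  endloop
 endfacet
 facet normal -0.826 0.038 -0.562
  outer loop
   vertex 3.6 3.6 0.5
   vertex 2.3 0.5 2.2
   vertex 1.5 3.8 3.6
  endloop
 endfacet
 facet normal 0.753 -0.530 -0.390
  outer loop
   vertex 3.6 3.6 0.5
   vertex 4.0 3.8 1.0
   vertex 2.3 0.5 2.2
  endloop
 endfacet
 facet normal 0.713 0.143 0.686
  outer loop
   vertex 2.1 0.8 3.6
   vertex 4.0 3.8 1.0
   vertex 1.5 3.8 3.6
  endloop
 endfacet
 facet normal 0.898 -0.386 0.211
  outer loop
   vertex 2.1 0.8 3.6
   vertex 2.3 0.5 2.2
   vertex 4.0 3.8 1.0
  endloop
 endfacet
 facet normal -0.955 -0.116 -0.273
  outer loop
   vertex 1.9 0.5 3.6
   vertex 1.5 3.8 3.6
   vertex 2.3 0.5 2.2
  endloop
 endfacet
 facet normal 0.000 0.000 1.000
  outer loop
   vertex 1.9 0.5 3.6
   vertex 2.1 0.8 3.6
   vertex 1.5 3.8 3.6
  endloop
 endfacet
 facet normal 0.809 -0.540 0.231
  outer loop
   vertex 1.9 0.5 3.6
   vertex 2.3 0.5 2.2
   vertex 2.1 0.8 3.6
  endloop
 endfacet
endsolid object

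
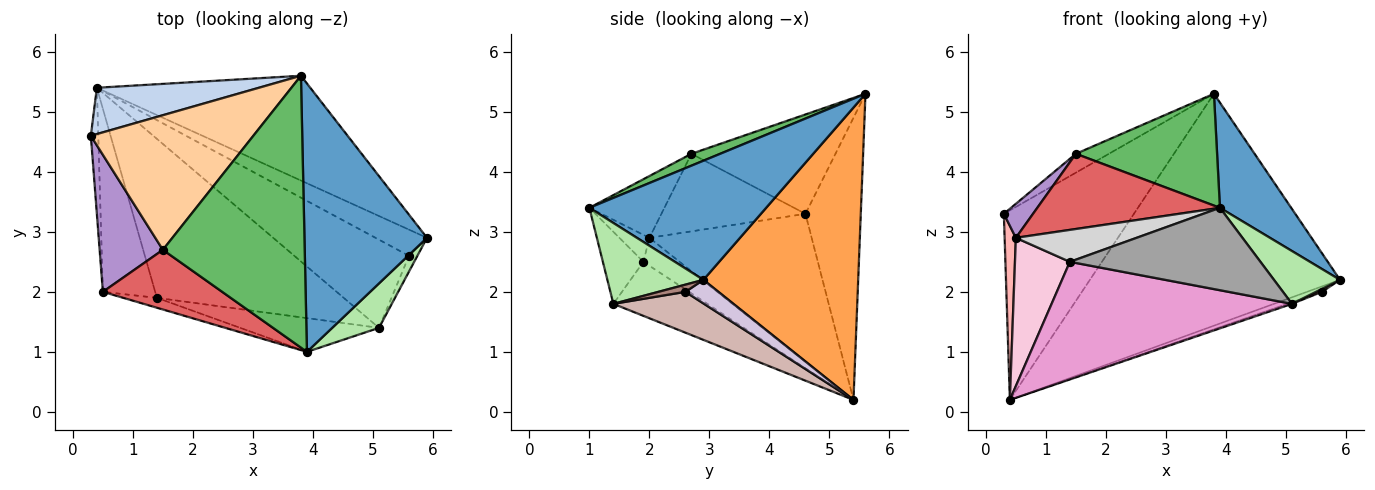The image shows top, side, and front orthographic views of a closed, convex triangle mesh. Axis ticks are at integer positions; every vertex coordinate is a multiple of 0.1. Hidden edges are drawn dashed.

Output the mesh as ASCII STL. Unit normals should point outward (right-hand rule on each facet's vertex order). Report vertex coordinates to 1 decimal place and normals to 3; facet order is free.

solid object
 facet normal 0.671 -0.271 0.690
  outer loop
   vertex 3.8 5.6 5.3
   vertex 3.9 1.0 3.4
   vertex 5.9 2.9 2.2
  endloop
 endfacet
 facet normal -0.382 0.898 0.219
  outer loop
   vertex 0.4 5.4 0.2
   vertex 0.3 4.6 3.3
   vertex 3.8 5.6 5.3
  endloop
 endfacet
 facet normal 0.491 0.794 -0.359
  outer loop
   vertex 0.4 5.4 0.2
   vertex 3.8 5.6 5.3
   vertex 5.9 2.9 2.2
  endloop
 endfacet
 facet normal -0.518 0.119 0.847
  outer loop
   vertex 1.5 2.7 4.3
   vertex 3.8 5.6 5.3
   vertex 0.3 4.6 3.3
  endloop
 endfacet
 facet normal 0.077 -0.379 0.922
  outer loop
   vertex 1.5 2.7 4.3
   vertex 3.9 1.0 3.4
   vertex 3.8 5.6 5.3
  endloop
 endfacet
 facet normal 0.744 -0.511 0.430
  outer loop
   vertex 5.1 1.4 1.8
   vertex 5.9 2.9 2.2
   vertex 3.9 1.0 3.4
  endloop
 endfacet
 facet normal -0.306 -0.746 0.592
  outer loop
   vertex 0.5 2.0 2.9
   vertex 3.9 1.0 3.4
   vertex 1.5 2.7 4.3
  endloop
 endfacet
 facet normal -0.996 -0.069 -0.050
  outer loop
   vertex 0.5 2.0 2.9
   vertex 0.3 4.6 3.3
   vertex 0.4 5.4 0.2
  endloop
 endfacet
 facet normal -0.766 -0.155 0.624
  outer loop
   vertex 0.5 2.0 2.9
   vertex 1.5 2.7 4.3
   vertex 0.3 4.6 3.3
  endloop
 endfacet
 facet normal 0.409 0.186 -0.893
  outer loop
   vertex 5.6 2.6 2.0
   vertex 0.4 5.4 0.2
   vertex 5.9 2.9 2.2
  endloop
 endfacet
 facet normal 0.644 -0.143 -0.751
  outer loop
   vertex 5.6 2.6 2.0
   vertex 5.9 2.9 2.2
   vertex 5.1 1.4 1.8
  endloop
 endfacet
 facet normal 0.335 0.017 -0.942
  outer loop
   vertex 5.6 2.6 2.0
   vertex 5.1 1.4 1.8
   vertex 0.4 5.4 0.2
  endloop
 endfacet
 facet normal -0.226 -0.579 -0.783
  outer loop
   vertex 1.4 1.9 2.5
   vertex 0.4 5.4 0.2
   vertex 5.1 1.4 1.8
  endloop
 endfacet
 facet normal -0.384 -0.581 -0.718
  outer loop
   vertex 1.4 1.9 2.5
   vertex 0.5 2.0 2.9
   vertex 0.4 5.4 0.2
  endloop
 endfacet
 facet normal -0.193 -0.908 -0.372
  outer loop
   vertex 1.4 1.9 2.5
   vertex 5.1 1.4 1.8
   vertex 3.9 1.0 3.4
  endloop
 endfacet
 facet normal -0.231 -0.929 -0.288
  outer loop
   vertex 1.4 1.9 2.5
   vertex 3.9 1.0 3.4
   vertex 0.5 2.0 2.9
  endloop
 endfacet
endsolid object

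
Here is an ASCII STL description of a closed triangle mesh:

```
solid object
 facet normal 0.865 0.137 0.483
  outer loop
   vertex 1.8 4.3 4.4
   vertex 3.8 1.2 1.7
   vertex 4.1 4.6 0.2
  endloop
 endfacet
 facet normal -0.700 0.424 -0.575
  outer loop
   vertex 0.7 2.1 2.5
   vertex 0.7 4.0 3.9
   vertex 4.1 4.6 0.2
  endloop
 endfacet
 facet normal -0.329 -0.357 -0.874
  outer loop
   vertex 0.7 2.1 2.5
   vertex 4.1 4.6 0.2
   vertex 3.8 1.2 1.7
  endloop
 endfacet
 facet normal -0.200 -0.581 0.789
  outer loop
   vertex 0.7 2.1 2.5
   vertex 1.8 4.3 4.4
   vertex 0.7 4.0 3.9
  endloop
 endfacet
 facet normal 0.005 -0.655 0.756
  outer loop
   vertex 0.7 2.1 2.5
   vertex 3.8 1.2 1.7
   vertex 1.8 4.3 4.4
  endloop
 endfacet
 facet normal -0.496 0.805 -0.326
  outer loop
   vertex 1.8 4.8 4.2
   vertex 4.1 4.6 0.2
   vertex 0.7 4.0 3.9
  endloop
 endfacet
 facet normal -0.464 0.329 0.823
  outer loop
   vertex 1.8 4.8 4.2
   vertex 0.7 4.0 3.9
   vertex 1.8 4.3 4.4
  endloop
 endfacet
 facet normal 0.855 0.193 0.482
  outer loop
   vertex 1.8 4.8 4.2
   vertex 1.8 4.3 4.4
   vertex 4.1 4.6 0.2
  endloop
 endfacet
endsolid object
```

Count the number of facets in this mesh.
8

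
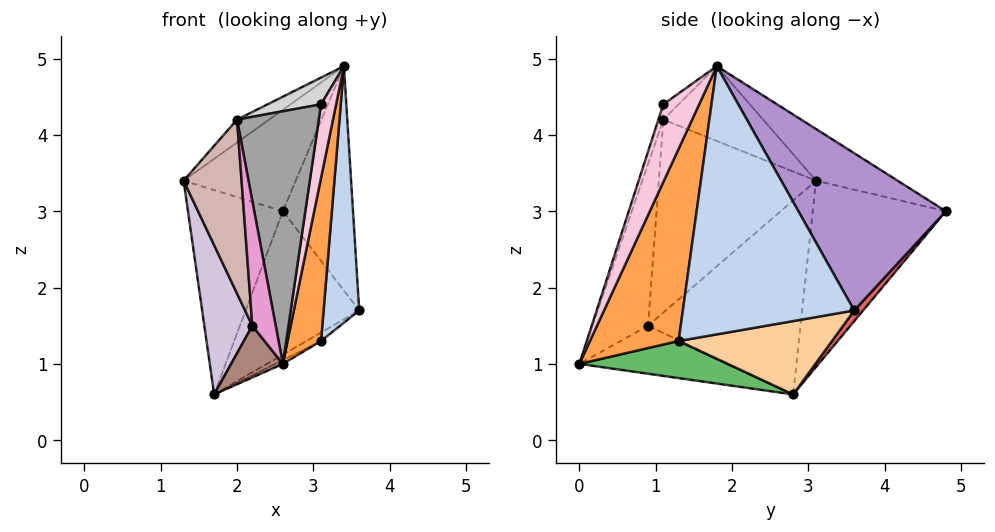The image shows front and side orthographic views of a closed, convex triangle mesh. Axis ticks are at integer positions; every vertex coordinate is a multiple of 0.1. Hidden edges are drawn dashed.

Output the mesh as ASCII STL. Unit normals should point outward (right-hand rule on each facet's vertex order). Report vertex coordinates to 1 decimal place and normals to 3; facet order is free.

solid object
 facet normal -0.505 0.162 0.848
  outer loop
   vertex 2.0 1.1 4.2
   vertex 3.4 1.8 4.9
   vertex 1.3 3.1 3.4
  endloop
 endfacet
 facet normal 0.978 -0.203 -0.053
  outer loop
   vertex 3.1 1.3 1.3
   vertex 3.6 3.6 1.7
   vertex 3.4 1.8 4.9
  endloop
 endfacet
 facet normal 0.935 -0.353 -0.029
  outer loop
   vertex 3.1 1.3 1.3
   vertex 3.4 1.8 4.9
   vertex 2.6 0.0 1.0
  endloop
 endfacet
 facet normal 0.486 0.046 -0.873
  outer loop
   vertex 3.1 1.3 1.3
   vertex 1.7 2.8 0.6
   vertex 3.6 3.6 1.7
  endloop
 endfacet
 facet normal 0.468 0.024 -0.884
  outer loop
   vertex 3.1 1.3 1.3
   vertex 2.6 0.0 1.0
   vertex 1.7 2.8 0.6
  endloop
 endfacet
 facet normal -0.802 0.572 -0.176
  outer loop
   vertex 2.6 4.8 3.0
   vertex 1.7 2.8 0.6
   vertex 1.3 3.1 3.4
  endloop
 endfacet
 facet normal 0.059 0.756 -0.652
  outer loop
   vertex 2.6 4.8 3.0
   vertex 3.6 3.6 1.7
   vertex 1.7 2.8 0.6
  endloop
 endfacet
 facet normal -0.323 0.444 0.836
  outer loop
   vertex 2.6 4.8 3.0
   vertex 1.3 3.1 3.4
   vertex 3.4 1.8 4.9
  endloop
 endfacet
 facet normal 0.865 0.412 0.286
  outer loop
   vertex 2.6 4.8 3.0
   vertex 3.4 1.8 4.9
   vertex 3.6 3.6 1.7
  endloop
 endfacet
 facet normal -0.949 -0.299 -0.104
  outer loop
   vertex 2.2 0.9 1.5
   vertex 1.3 3.1 3.4
   vertex 1.7 2.8 0.6
  endloop
 endfacet
 facet normal -0.932 -0.323 -0.164
  outer loop
   vertex 2.2 0.9 1.5
   vertex 1.7 2.8 0.6
   vertex 2.6 0.0 1.0
  endloop
 endfacet
 facet normal -0.937 -0.346 -0.044
  outer loop
   vertex 2.2 0.9 1.5
   vertex 2.0 1.1 4.2
   vertex 1.3 3.1 3.4
  endloop
 endfacet
 facet normal -0.921 -0.387 -0.040
  outer loop
   vertex 2.2 0.9 1.5
   vertex 2.6 0.0 1.0
   vertex 2.0 1.1 4.2
  endloop
 endfacet
 facet normal 0.922 -0.388 -0.010
  outer loop
   vertex 3.1 1.1 4.4
   vertex 2.6 0.0 1.0
   vertex 3.4 1.8 4.9
  endloop
 endfacet
 facet normal -0.057 -0.947 0.315
  outer loop
   vertex 3.1 1.1 4.4
   vertex 2.0 1.1 4.2
   vertex 2.6 0.0 1.0
  endloop
 endfacet
 facet normal -0.152 -0.531 0.834
  outer loop
   vertex 3.1 1.1 4.4
   vertex 3.4 1.8 4.9
   vertex 2.0 1.1 4.2
  endloop
 endfacet
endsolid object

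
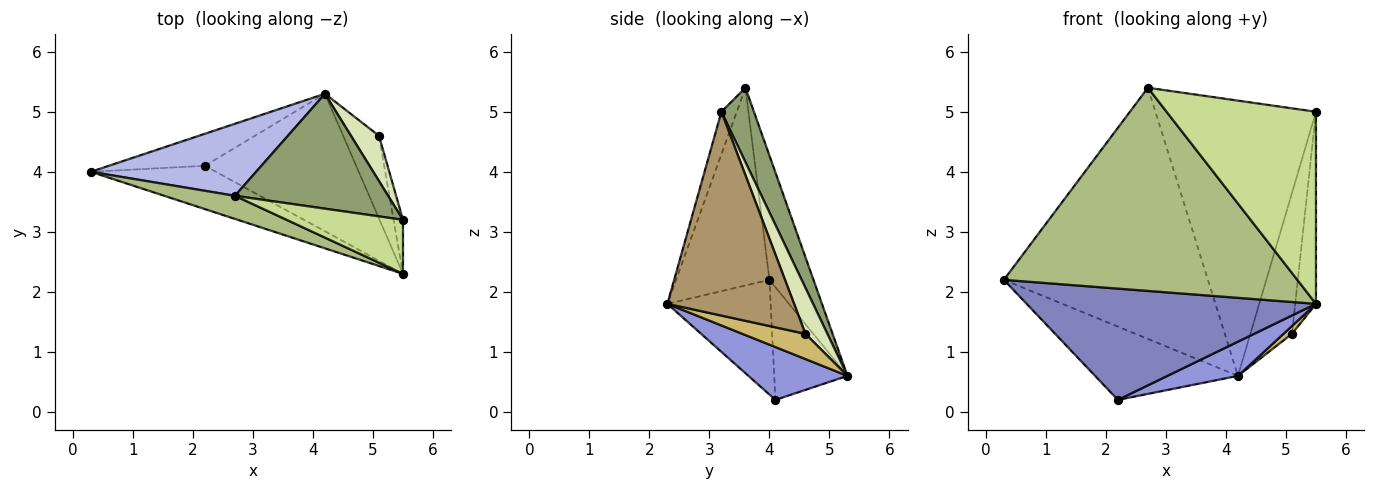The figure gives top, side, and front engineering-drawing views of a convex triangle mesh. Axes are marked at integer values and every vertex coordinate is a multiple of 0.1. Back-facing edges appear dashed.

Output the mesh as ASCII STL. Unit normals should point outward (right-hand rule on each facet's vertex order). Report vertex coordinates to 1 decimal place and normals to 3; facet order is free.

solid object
 facet normal -0.425 0.829 -0.362
  outer loop
   vertex 2.2 4.1 0.2
   vertex 0.3 4.0 2.2
   vertex 4.2 5.3 0.6
  endloop
 endfacet
 facet normal -0.316 -0.884 -0.344
  outer loop
   vertex 2.2 4.1 0.2
   vertex 5.5 2.3 1.8
   vertex 0.3 4.0 2.2
  endloop
 endfacet
 facet normal 0.321 -0.229 -0.919
  outer loop
   vertex 2.2 4.1 0.2
   vertex 4.2 5.3 0.6
   vertex 5.5 2.3 1.8
  endloop
 endfacet
 facet normal -0.203 0.941 0.270
  outer loop
   vertex 2.7 3.6 5.4
   vertex 4.2 5.3 0.6
   vertex 0.3 4.0 2.2
  endloop
 endfacet
 facet normal 0.184 0.907 0.379
  outer loop
   vertex 2.7 3.6 5.4
   vertex 5.5 3.2 5.0
   vertex 4.2 5.3 0.6
  endloop
 endfacet
 facet normal -0.301 -0.947 0.108
  outer loop
   vertex 2.7 3.6 5.4
   vertex 0.3 4.0 2.2
   vertex 5.5 2.3 1.8
  endloop
 endfacet
 facet normal -0.098 -0.958 0.269
  outer loop
   vertex 2.7 3.6 5.4
   vertex 5.5 2.3 1.8
   vertex 5.5 3.2 5.0
  endloop
 endfacet
 facet normal 0.449 0.851 0.273
  outer loop
   vertex 5.1 4.6 1.3
   vertex 4.2 5.3 0.6
   vertex 5.5 3.2 5.0
  endloop
 endfacet
 facet normal 0.986 0.162 -0.045
  outer loop
   vertex 5.1 4.6 1.3
   vertex 5.5 3.2 5.0
   vertex 5.5 2.3 1.8
  endloop
 endfacet
 facet normal 0.574 -0.077 -0.815
  outer loop
   vertex 5.1 4.6 1.3
   vertex 5.5 2.3 1.8
   vertex 4.2 5.3 0.6
  endloop
 endfacet
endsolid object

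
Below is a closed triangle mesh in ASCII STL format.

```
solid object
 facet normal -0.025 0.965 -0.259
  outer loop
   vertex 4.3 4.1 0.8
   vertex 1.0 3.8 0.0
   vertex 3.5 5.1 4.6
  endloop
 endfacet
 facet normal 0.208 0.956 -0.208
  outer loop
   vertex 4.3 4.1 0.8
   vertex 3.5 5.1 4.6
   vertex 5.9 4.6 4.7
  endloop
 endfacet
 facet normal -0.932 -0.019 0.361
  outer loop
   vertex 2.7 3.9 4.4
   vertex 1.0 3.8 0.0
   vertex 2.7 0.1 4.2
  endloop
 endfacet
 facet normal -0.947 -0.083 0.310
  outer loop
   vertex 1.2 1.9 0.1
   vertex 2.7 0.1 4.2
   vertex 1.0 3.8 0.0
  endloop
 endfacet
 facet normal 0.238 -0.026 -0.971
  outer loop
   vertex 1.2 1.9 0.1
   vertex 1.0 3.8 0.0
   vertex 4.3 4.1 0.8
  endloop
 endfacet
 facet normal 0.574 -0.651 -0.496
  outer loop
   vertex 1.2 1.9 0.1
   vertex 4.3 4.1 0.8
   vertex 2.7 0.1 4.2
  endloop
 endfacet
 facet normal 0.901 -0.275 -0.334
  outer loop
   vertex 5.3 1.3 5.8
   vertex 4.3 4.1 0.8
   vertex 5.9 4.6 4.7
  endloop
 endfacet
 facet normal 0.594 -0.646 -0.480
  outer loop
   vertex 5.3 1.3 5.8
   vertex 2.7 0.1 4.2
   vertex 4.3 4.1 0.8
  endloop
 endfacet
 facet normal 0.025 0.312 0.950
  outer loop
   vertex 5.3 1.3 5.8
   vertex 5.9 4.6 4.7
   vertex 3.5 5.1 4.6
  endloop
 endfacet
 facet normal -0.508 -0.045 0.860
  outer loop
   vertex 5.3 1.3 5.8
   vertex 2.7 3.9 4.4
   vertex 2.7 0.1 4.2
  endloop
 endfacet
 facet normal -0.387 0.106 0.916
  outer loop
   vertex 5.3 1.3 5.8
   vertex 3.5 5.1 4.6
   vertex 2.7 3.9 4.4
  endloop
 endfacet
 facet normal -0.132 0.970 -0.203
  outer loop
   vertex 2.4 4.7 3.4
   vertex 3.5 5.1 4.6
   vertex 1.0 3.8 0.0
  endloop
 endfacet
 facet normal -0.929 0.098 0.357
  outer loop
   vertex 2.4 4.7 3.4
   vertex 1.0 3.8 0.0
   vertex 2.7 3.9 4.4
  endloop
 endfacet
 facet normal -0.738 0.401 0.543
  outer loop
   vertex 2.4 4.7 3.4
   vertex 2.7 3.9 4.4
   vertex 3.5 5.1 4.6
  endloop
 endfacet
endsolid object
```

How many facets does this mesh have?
14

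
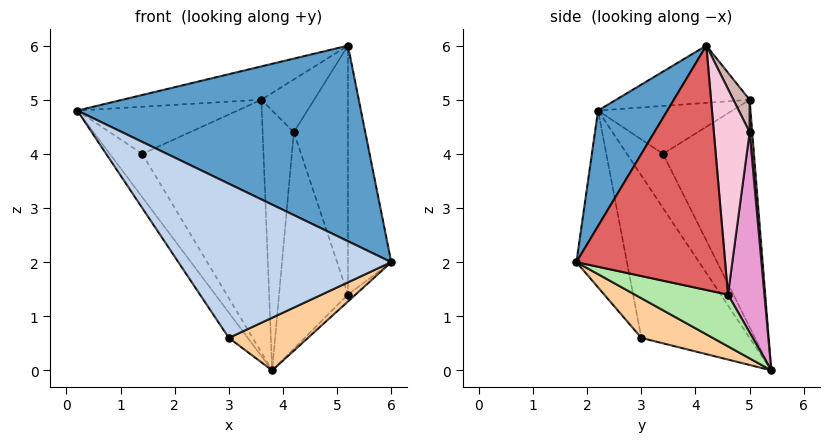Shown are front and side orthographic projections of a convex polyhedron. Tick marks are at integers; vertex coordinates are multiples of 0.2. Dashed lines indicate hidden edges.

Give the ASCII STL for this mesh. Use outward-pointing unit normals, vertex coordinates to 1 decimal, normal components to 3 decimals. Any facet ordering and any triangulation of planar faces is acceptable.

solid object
 facet normal 0.201 -0.822 0.533
  outer loop
   vertex 5.2 4.2 6.0
   vertex 0.2 2.2 4.8
   vertex 6.0 1.8 2.0
  endloop
 endfacet
 facet normal -0.219 -0.921 -0.321
  outer loop
   vertex 3.0 3.0 0.6
   vertex 6.0 1.8 2.0
   vertex 0.2 2.2 4.8
  endloop
 endfacet
 facet normal -0.836 0.146 -0.529
  outer loop
   vertex 3.0 3.0 0.6
   vertex 0.2 2.2 4.8
   vertex 3.8 5.4 0.0
  endloop
 endfacet
 facet normal 0.291 -0.322 -0.901
  outer loop
   vertex 3.0 3.0 0.6
   vertex 3.8 5.4 0.0
   vertex 6.0 1.8 2.0
  endloop
 endfacet
 facet normal -0.354 0.368 0.860
  outer loop
   vertex 3.6 5.0 5.0
   vertex 0.2 2.2 4.8
   vertex 5.2 4.2 6.0
  endloop
 endfacet
 facet normal 0.722 0.059 -0.689
  outer loop
   vertex 5.2 4.6 1.4
   vertex 6.0 1.8 2.0
   vertex 3.8 5.4 0.0
  endloop
 endfacet
 facet normal 0.960 0.279 0.024
  outer loop
   vertex 5.2 4.6 1.4
   vertex 5.2 4.2 6.0
   vertex 6.0 1.8 2.0
  endloop
 endfacet
 facet normal -0.739 0.665 -0.111
  outer loop
   vertex 1.4 3.4 4.0
   vertex 3.8 5.4 0.0
   vertex 0.2 2.2 4.8
  endloop
 endfacet
 facet normal -0.631 0.754 0.183
  outer loop
   vertex 1.4 3.4 4.0
   vertex 0.2 2.2 4.8
   vertex 3.6 5.0 5.0
  endloop
 endfacet
 facet normal -0.600 0.799 0.040
  outer loop
   vertex 1.4 3.4 4.0
   vertex 3.6 5.0 5.0
   vertex 3.8 5.4 0.0
  endloop
 endfacet
 facet normal 0.083 0.993 0.083
  outer loop
   vertex 4.2 5.0 4.4
   vertex 3.8 5.4 0.0
   vertex 3.6 5.0 5.0
  endloop
 endfacet
 facet normal 0.282 0.917 0.282
  outer loop
   vertex 4.2 5.0 4.4
   vertex 3.6 5.0 5.0
   vertex 5.2 4.2 6.0
  endloop
 endfacet
 facet normal 0.467 0.883 0.038
  outer loop
   vertex 4.2 5.0 4.4
   vertex 5.2 4.6 1.4
   vertex 3.8 5.4 0.0
  endloop
 endfacet
 facet normal 0.550 0.832 0.072
  outer loop
   vertex 4.2 5.0 4.4
   vertex 5.2 4.2 6.0
   vertex 5.2 4.6 1.4
  endloop
 endfacet
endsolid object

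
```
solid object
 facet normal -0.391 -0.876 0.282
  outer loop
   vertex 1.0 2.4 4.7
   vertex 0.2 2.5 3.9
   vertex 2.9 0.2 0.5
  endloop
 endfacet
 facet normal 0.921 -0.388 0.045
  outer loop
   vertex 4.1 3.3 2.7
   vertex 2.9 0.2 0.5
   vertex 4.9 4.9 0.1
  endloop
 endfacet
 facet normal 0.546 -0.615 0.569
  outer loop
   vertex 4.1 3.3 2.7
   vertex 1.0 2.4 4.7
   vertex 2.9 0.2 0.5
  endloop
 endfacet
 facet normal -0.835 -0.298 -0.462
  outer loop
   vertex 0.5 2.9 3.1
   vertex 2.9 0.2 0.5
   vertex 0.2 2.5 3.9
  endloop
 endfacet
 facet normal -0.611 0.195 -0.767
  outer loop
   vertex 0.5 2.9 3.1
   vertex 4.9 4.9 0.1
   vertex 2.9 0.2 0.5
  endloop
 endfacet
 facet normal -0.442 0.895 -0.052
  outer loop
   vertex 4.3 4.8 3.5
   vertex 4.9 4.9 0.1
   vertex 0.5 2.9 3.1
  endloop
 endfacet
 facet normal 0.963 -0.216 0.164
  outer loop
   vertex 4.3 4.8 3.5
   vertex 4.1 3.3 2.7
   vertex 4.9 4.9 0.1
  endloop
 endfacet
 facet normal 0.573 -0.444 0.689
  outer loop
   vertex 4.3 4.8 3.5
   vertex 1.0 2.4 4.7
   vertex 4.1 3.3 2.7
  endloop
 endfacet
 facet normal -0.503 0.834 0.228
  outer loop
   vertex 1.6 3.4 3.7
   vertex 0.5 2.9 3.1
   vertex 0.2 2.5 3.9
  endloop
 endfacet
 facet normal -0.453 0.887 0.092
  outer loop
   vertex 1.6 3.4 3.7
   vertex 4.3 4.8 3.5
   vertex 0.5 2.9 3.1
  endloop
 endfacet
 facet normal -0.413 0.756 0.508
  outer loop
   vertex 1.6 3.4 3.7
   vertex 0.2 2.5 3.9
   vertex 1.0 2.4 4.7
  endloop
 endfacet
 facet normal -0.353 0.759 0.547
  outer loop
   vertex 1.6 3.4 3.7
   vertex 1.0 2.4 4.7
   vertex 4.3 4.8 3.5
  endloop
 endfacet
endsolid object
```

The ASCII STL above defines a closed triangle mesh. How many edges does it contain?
18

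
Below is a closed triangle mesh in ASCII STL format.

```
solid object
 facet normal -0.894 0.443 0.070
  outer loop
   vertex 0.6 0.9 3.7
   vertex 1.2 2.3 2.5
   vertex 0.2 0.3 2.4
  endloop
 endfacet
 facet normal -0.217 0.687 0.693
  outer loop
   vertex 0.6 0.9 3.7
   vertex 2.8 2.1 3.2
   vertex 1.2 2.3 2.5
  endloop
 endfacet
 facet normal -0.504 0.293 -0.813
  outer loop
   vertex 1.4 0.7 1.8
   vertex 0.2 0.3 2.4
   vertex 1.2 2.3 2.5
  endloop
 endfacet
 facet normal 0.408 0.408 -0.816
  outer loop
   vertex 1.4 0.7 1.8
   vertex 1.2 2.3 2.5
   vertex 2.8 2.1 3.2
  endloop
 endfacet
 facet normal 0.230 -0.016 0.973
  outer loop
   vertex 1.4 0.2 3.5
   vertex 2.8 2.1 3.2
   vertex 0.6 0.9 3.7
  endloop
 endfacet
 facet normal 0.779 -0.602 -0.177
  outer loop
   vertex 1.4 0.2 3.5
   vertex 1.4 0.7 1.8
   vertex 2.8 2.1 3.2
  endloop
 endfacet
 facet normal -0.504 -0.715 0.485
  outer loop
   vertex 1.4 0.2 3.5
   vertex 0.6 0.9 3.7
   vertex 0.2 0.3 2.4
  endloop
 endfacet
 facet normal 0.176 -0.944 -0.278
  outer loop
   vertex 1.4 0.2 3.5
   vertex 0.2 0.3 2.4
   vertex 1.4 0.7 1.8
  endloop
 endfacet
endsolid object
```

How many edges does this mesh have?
12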